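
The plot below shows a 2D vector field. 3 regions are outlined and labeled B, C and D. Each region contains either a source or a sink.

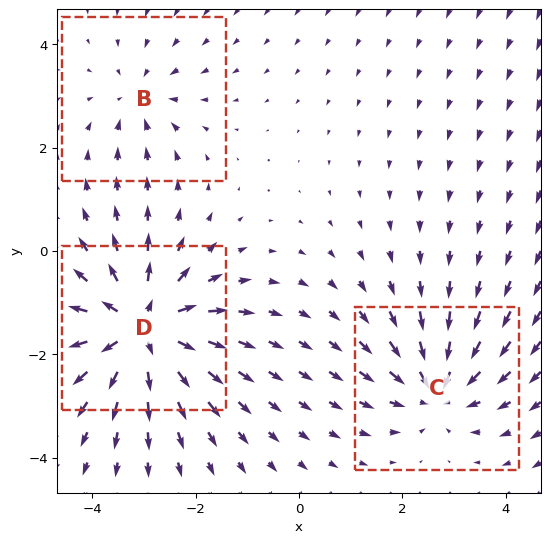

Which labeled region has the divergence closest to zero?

Divergence at each region's feature centre — B: about -2, C: about -4, D: about +6. Region B is closest to zero.

B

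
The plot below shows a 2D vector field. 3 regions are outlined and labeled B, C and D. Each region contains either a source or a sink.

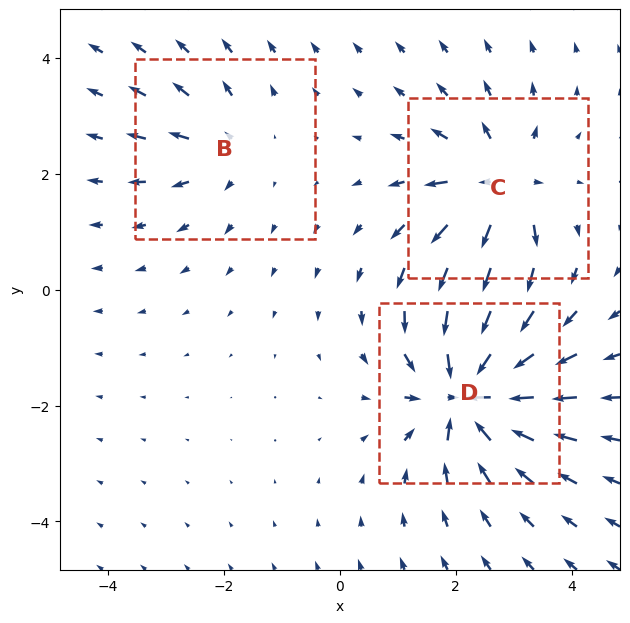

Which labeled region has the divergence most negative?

D

Divergence at each region's feature centre — B: about +3, C: about +4, D: about -6. Region D is most negative.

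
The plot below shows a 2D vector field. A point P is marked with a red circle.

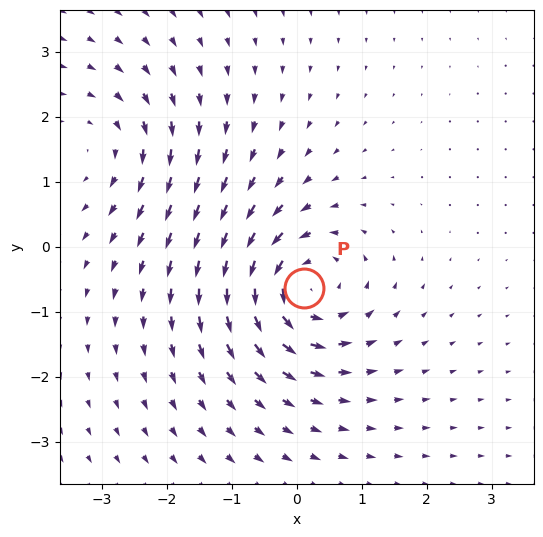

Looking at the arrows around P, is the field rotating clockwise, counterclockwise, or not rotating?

Near P at (0.1, -0.6) the arrows circulate counterclockwise. The curl (z-component) there is about +6; positive curl means counterclockwise rotation.

counterclockwise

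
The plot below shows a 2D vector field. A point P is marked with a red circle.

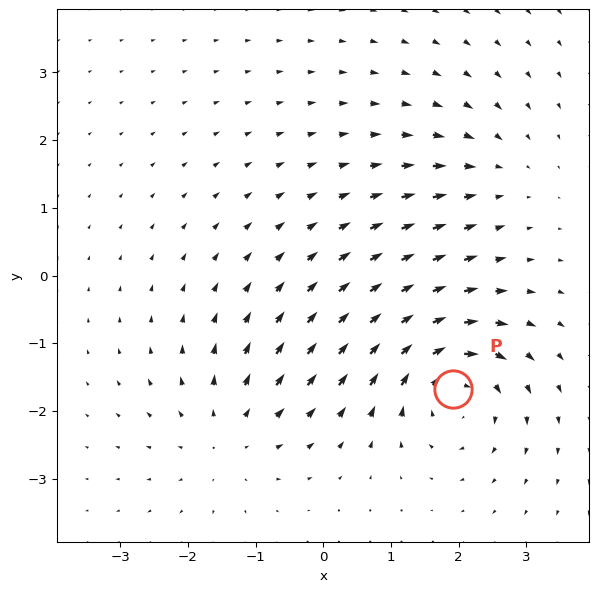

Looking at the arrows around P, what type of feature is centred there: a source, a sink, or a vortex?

At P (1.9, -1.7) the arrows circulate clockwise. Divergence ≈0, curl about -6 — near-zero divergence with nonzero curl is a vortex.

vortex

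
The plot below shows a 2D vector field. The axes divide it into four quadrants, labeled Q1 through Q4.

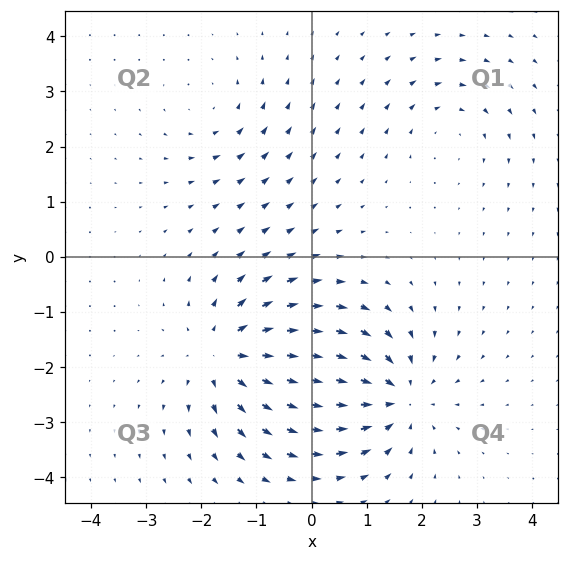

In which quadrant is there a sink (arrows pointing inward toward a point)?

Q4

The sink sits at approximately (1.5, -2.5), which lies in quadrant Q4. The divergence there is about -5, negative as expected for a sink.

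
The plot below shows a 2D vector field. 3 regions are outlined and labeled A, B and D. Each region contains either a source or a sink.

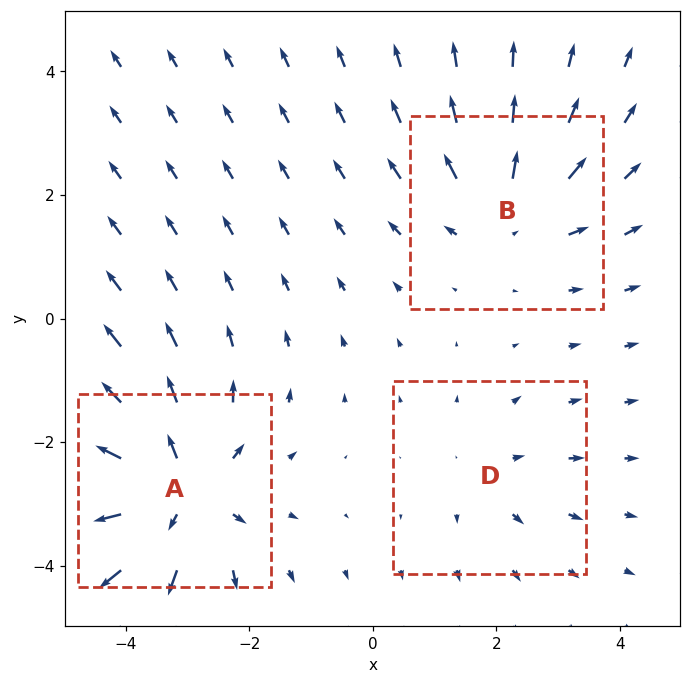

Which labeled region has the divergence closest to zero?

Divergence at each region's feature centre — A: about +4, B: about +3, D: about +2. Region D is closest to zero.

D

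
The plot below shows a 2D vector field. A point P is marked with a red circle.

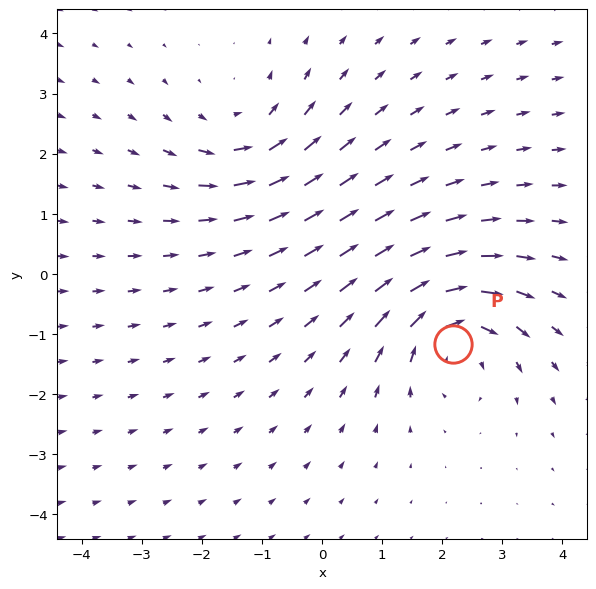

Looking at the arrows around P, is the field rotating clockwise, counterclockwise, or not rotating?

Near P at (2.2, -1.2) the arrows circulate clockwise. The curl (z-component) there is about -5; negative curl means clockwise rotation.

clockwise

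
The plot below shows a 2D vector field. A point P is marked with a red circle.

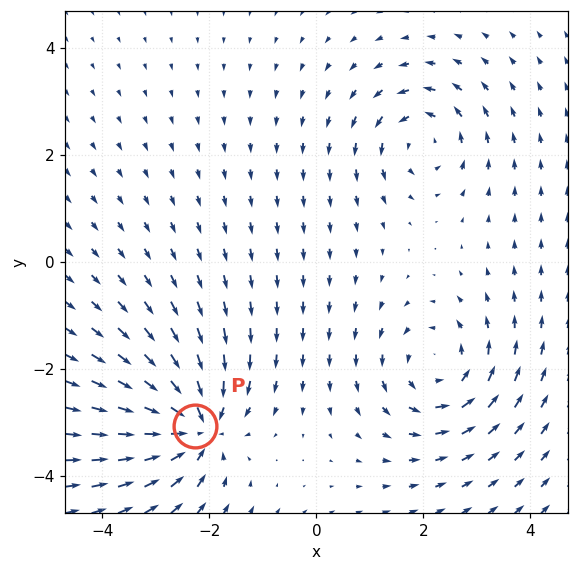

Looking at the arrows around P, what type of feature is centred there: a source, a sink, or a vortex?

sink

At P (-2.3, -3.1) the arrows converge inward. Divergence about -5, curl ≈0 — negative divergence with near-zero curl is a sink.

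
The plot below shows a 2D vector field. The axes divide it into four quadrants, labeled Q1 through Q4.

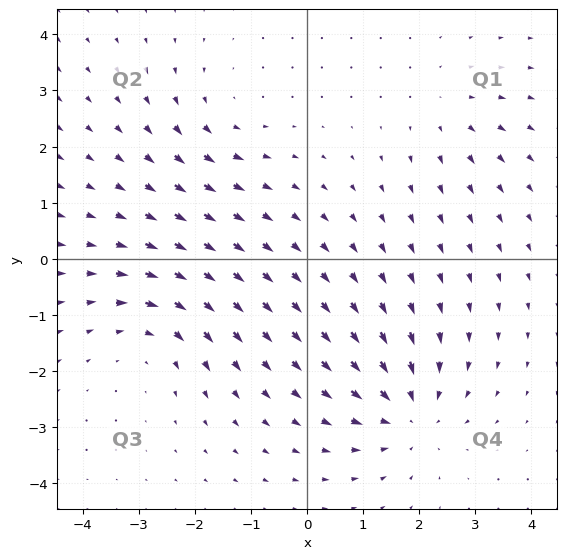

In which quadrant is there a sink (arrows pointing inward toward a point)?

The sink sits at approximately (1.8, -2.8), which lies in quadrant Q4. The divergence there is about -4, negative as expected for a sink.

Q4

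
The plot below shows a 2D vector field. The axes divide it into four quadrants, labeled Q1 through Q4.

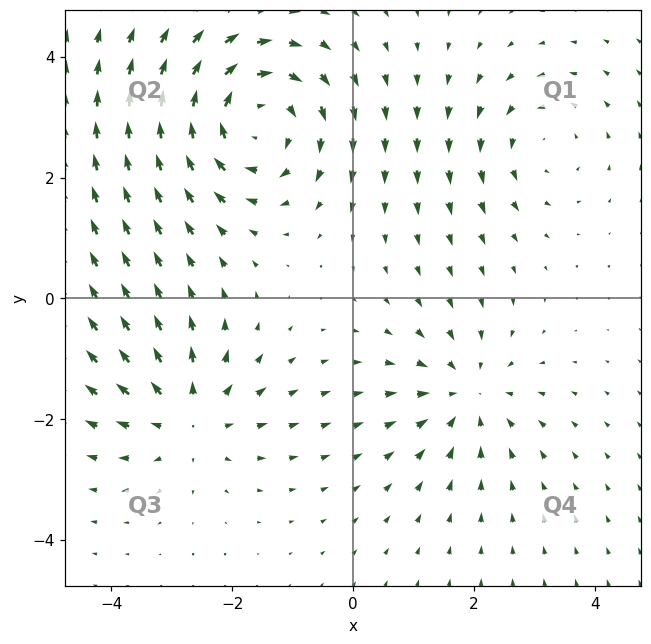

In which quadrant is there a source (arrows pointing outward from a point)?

Q3

The source sits at approximately (-2.7, -2.0), which lies in quadrant Q3. The divergence there is about +3, positive as expected for a source.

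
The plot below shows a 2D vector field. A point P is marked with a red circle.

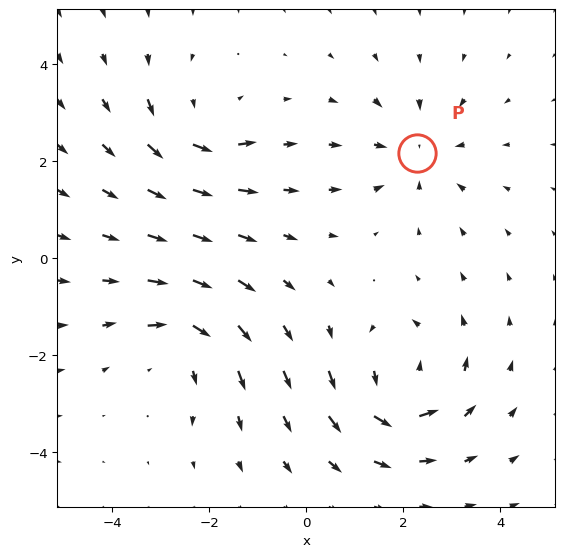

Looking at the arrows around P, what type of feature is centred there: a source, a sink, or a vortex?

At P (2.3, 2.2) the arrows converge inward. Divergence about -3, curl ≈0 — negative divergence with near-zero curl is a sink.

sink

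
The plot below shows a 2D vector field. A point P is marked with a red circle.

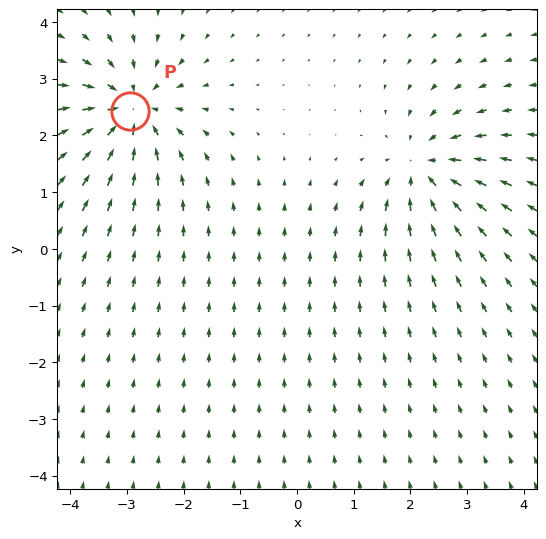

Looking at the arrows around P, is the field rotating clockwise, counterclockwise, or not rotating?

not rotating

Near P at (-3.0, 2.4) the arrows show no circulation. The curl there is ≈0.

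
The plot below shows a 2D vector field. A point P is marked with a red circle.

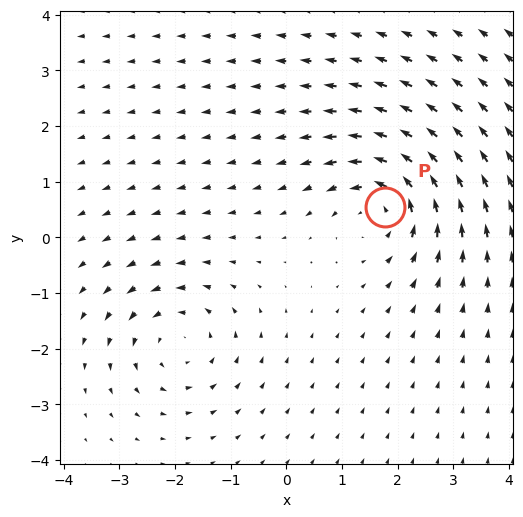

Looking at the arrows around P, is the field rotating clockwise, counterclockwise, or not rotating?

counterclockwise

Near P at (1.8, 0.5) the arrows circulate counterclockwise. The curl (z-component) there is about +4; positive curl means counterclockwise rotation.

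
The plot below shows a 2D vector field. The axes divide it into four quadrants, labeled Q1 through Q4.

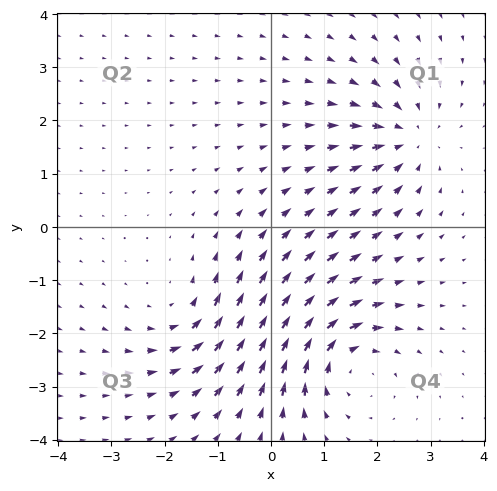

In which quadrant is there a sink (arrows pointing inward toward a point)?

Q1

The sink sits at approximately (2.6, 1.7), which lies in quadrant Q1. The divergence there is about -4, negative as expected for a sink.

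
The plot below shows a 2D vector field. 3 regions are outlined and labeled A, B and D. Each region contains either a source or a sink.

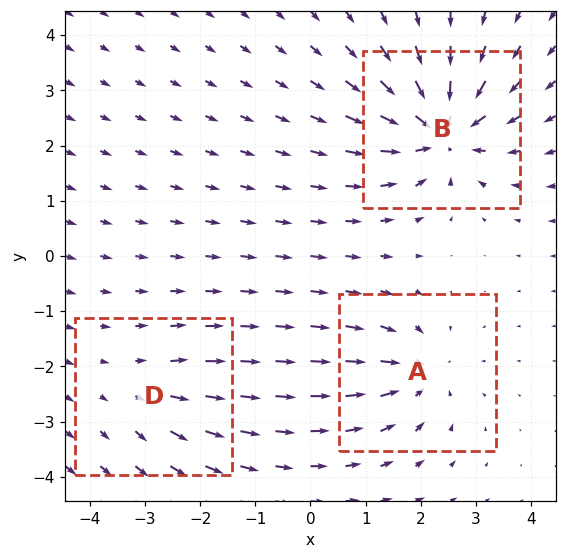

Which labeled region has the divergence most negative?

Divergence at each region's feature centre — A: about -4, B: about -6, D: about +2. Region B is most negative.

B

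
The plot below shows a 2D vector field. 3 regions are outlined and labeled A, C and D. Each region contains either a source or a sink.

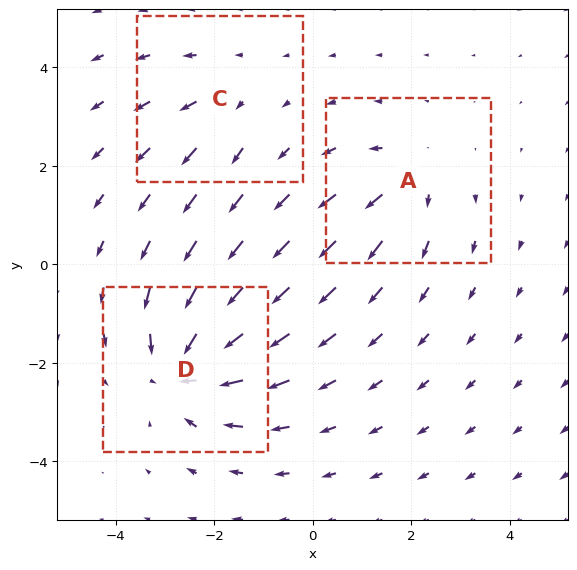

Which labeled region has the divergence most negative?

Divergence at each region's feature centre — A: about +3, C: about +2, D: about -5. Region D is most negative.

D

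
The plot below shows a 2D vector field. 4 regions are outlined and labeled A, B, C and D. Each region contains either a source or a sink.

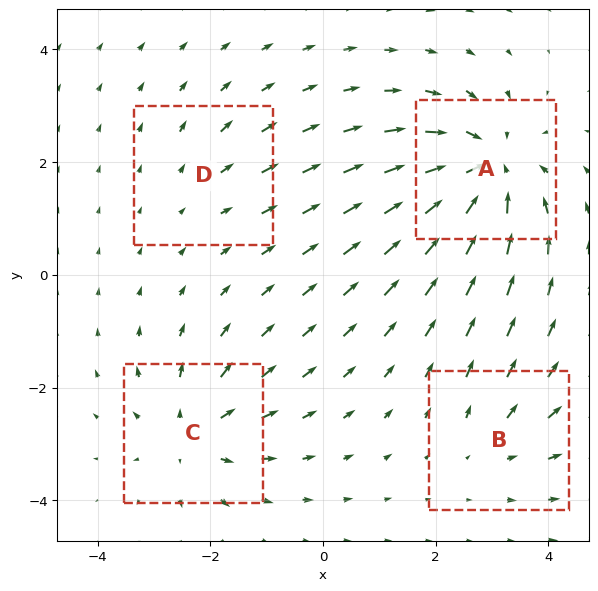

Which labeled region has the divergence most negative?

Divergence at each region's feature centre — A: about -7, B: about +3, C: about +5, D: about +2. Region A is most negative.

A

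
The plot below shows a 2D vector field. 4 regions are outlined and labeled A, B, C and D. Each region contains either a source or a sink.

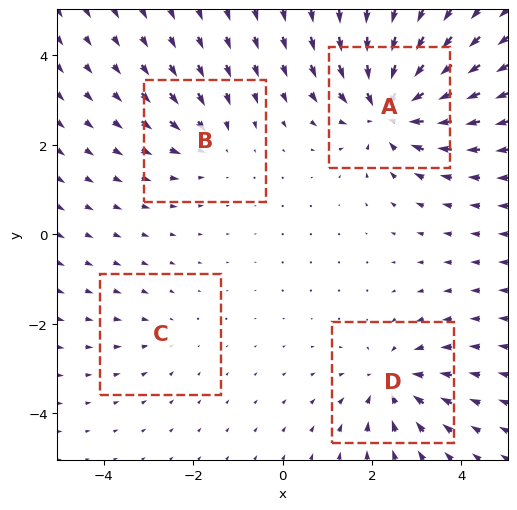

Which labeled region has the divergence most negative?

A

Divergence at each region's feature centre — A: about -7, B: about -3, C: about -2, D: about -5. Region A is most negative.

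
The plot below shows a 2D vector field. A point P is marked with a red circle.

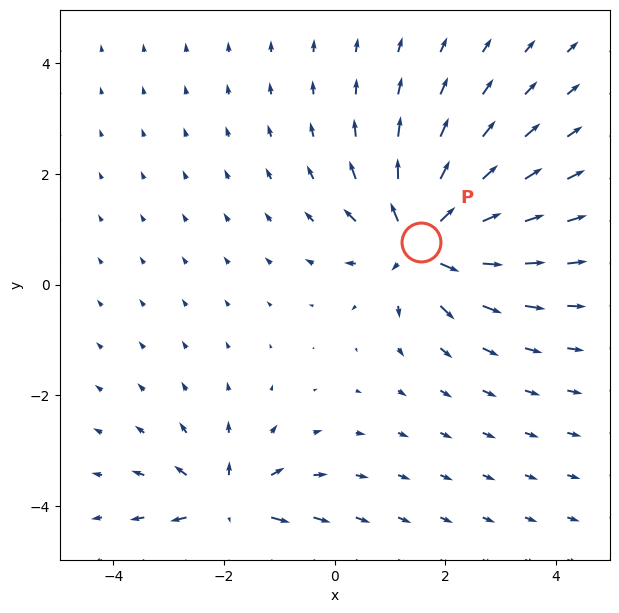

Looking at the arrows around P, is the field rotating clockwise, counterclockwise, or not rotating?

not rotating

Near P at (1.6, 0.8) the arrows show no circulation. The curl there is ≈0.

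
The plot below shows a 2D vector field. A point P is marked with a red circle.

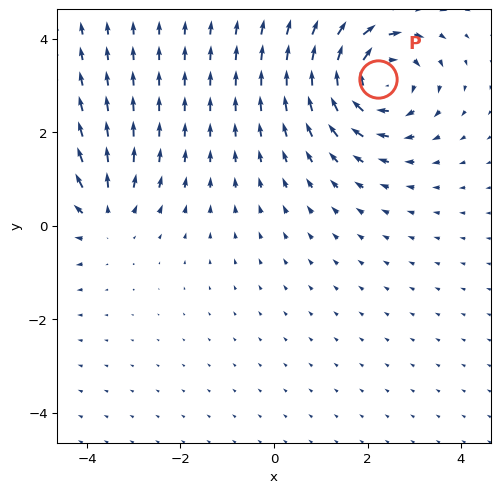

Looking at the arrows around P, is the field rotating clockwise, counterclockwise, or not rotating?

Near P at (2.2, 3.1) the arrows circulate clockwise. The curl (z-component) there is about -4; negative curl means clockwise rotation.

clockwise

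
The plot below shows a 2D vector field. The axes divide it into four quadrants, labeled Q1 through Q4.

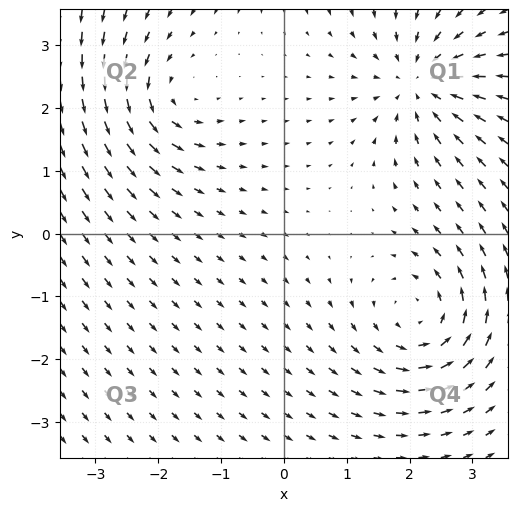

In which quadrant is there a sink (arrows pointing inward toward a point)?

The sink sits at approximately (2.2, 2.4), which lies in quadrant Q1. The divergence there is about -6, negative as expected for a sink.

Q1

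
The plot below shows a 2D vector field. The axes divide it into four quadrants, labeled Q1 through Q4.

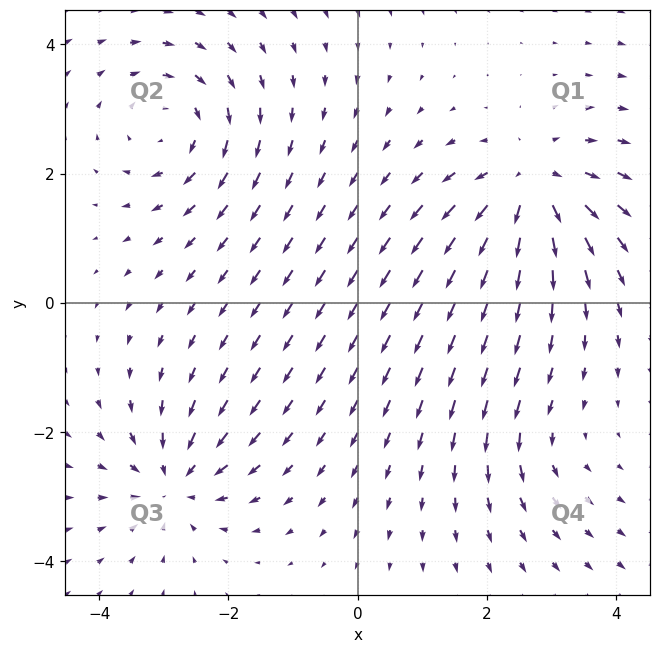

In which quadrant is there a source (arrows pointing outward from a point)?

The source sits at approximately (2.7, 1.8), which lies in quadrant Q1. The divergence there is about +6, positive as expected for a source.

Q1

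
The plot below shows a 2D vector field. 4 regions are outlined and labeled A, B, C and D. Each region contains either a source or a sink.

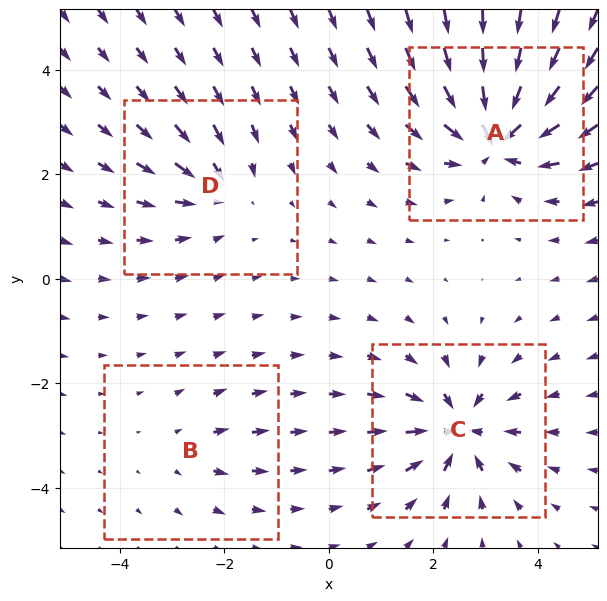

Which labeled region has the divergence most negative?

Divergence at each region's feature centre — A: about -8, B: about +2, C: about -7, D: about -4. Region A is most negative.

A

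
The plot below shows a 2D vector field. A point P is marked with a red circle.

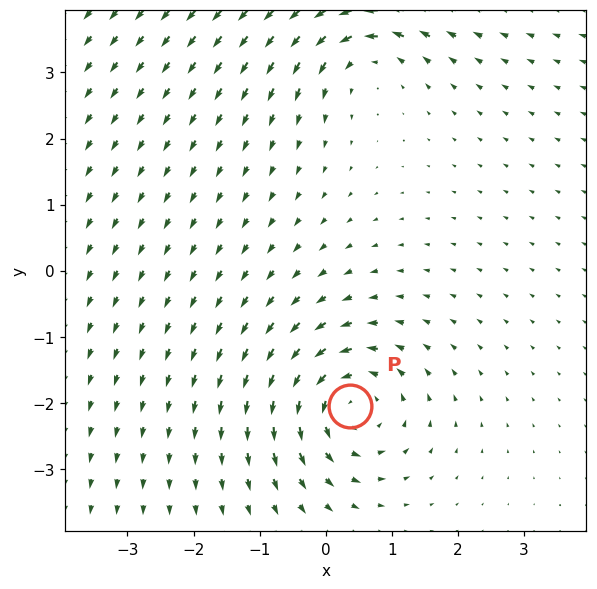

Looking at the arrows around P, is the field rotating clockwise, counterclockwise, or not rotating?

Near P at (0.4, -2.1) the arrows circulate counterclockwise. The curl (z-component) there is about +5; positive curl means counterclockwise rotation.

counterclockwise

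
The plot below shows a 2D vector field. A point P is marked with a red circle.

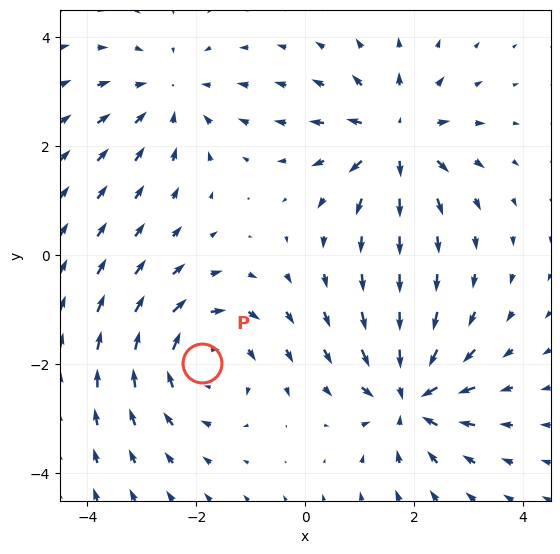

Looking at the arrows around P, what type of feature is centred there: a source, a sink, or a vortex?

vortex

At P (-1.9, -2.0) the arrows circulate clockwise. Divergence ≈0, curl about -3 — near-zero divergence with nonzero curl is a vortex.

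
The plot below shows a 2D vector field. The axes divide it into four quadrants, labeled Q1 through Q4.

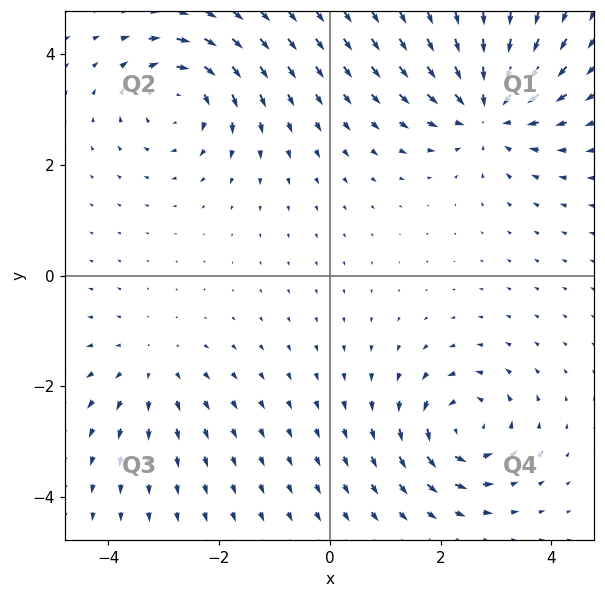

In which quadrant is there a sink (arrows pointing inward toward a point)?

Q1

The sink sits at approximately (2.9, 3.0), which lies in quadrant Q1. The divergence there is about -5, negative as expected for a sink.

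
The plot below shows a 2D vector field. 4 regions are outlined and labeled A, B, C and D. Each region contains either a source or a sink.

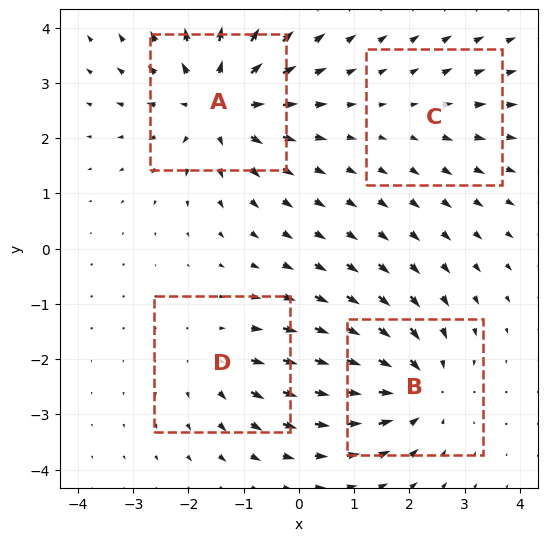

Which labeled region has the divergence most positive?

A

Divergence at each region's feature centre — A: about +6, B: about -5, C: about +2, D: about +3. Region A is most positive.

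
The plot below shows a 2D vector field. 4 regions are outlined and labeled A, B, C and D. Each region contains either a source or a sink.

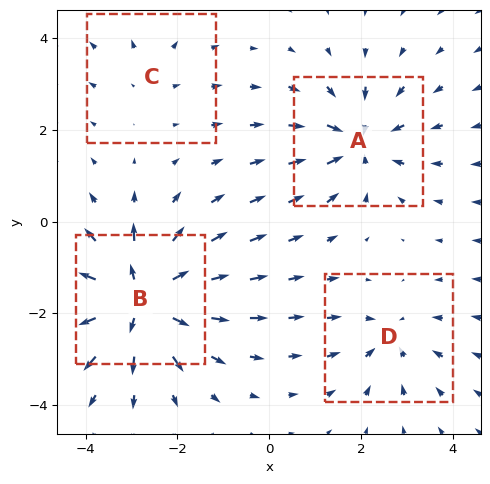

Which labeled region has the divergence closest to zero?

C

Divergence at each region's feature centre — A: about -5, B: about +7, C: about +2, D: about -3. Region C is closest to zero.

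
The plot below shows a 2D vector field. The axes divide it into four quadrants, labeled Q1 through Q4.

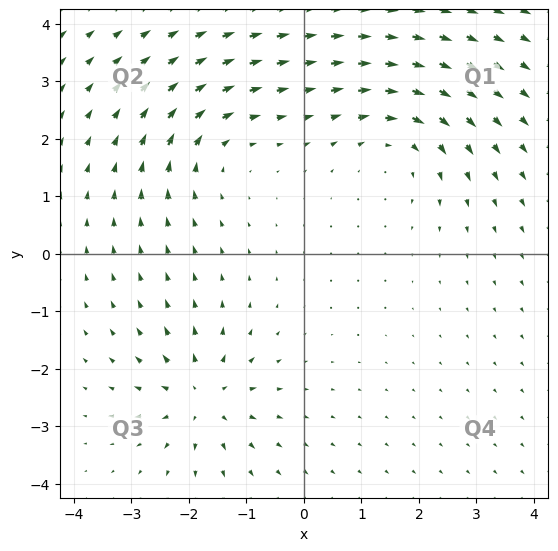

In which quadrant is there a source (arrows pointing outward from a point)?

The source sits at approximately (-1.8, -2.5), which lies in quadrant Q3. The divergence there is about +5, positive as expected for a source.

Q3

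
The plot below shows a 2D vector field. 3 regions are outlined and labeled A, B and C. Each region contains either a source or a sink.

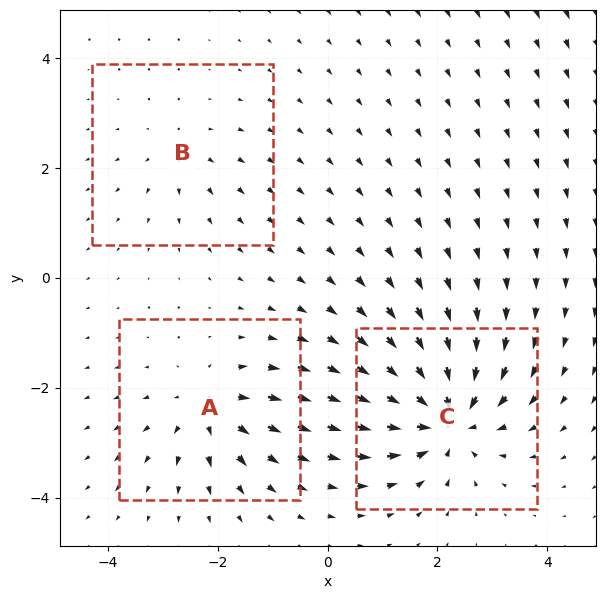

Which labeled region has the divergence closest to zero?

Divergence at each region's feature centre — A: about +4, B: about +2, C: about -6. Region B is closest to zero.

B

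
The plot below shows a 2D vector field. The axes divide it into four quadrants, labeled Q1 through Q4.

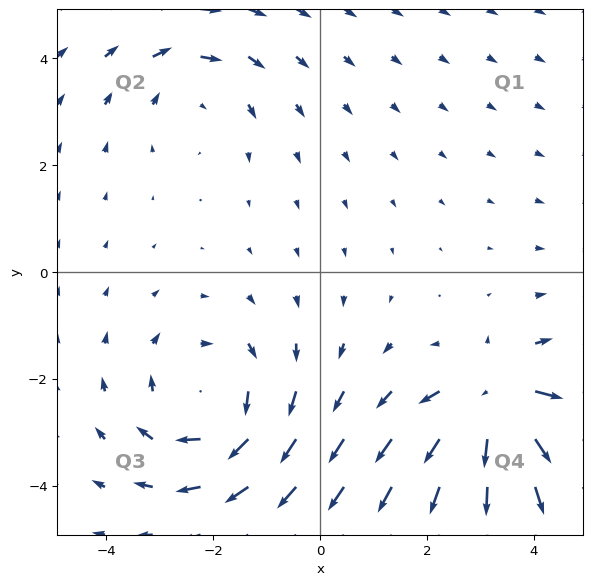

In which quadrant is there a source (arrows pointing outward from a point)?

Q4

The source sits at approximately (3.3, -2.4), which lies in quadrant Q4. The divergence there is about +5, positive as expected for a source.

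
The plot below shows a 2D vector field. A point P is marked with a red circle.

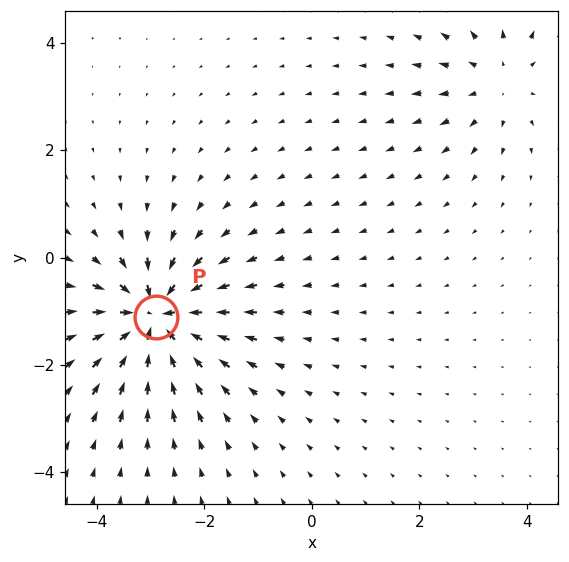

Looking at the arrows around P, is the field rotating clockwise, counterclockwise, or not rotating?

Near P at (-2.9, -1.1) the arrows show no circulation. The curl there is ≈0.

not rotating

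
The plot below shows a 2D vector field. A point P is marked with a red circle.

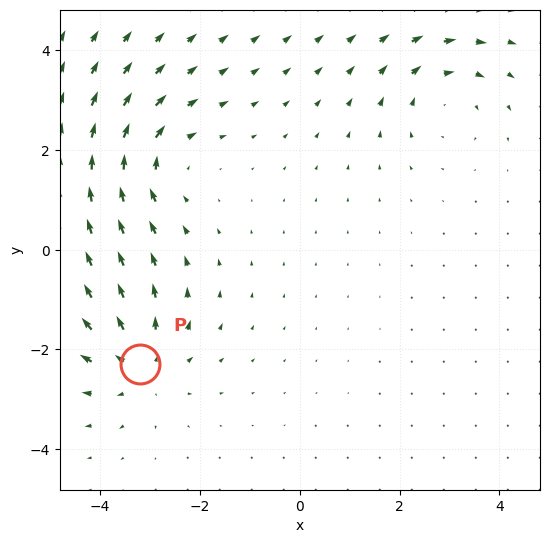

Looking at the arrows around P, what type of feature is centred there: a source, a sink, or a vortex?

At P (-3.2, -2.3) the arrows spread outward. Divergence about +3, curl ≈0 — positive divergence with near-zero curl is a source.

source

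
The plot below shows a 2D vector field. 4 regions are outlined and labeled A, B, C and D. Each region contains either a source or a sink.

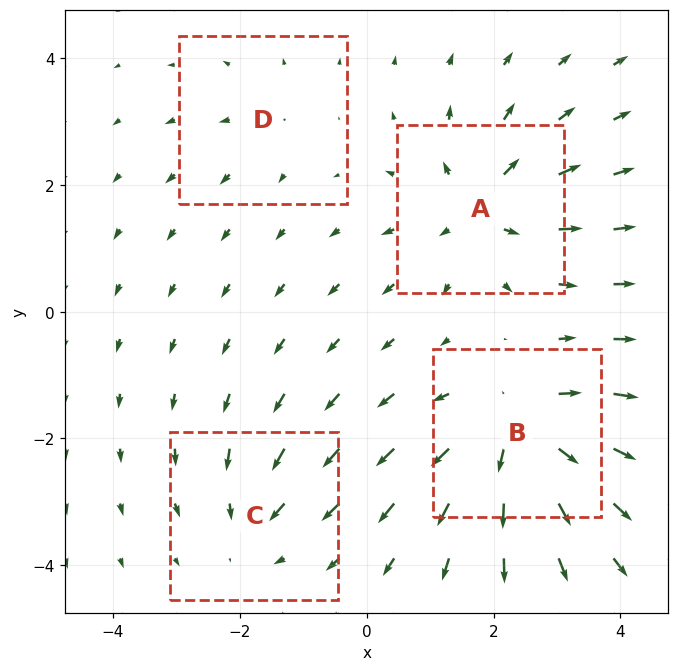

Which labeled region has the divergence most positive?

Divergence at each region's feature centre — A: about +6, B: about +7, C: about -4, D: about +2. Region B is most positive.

B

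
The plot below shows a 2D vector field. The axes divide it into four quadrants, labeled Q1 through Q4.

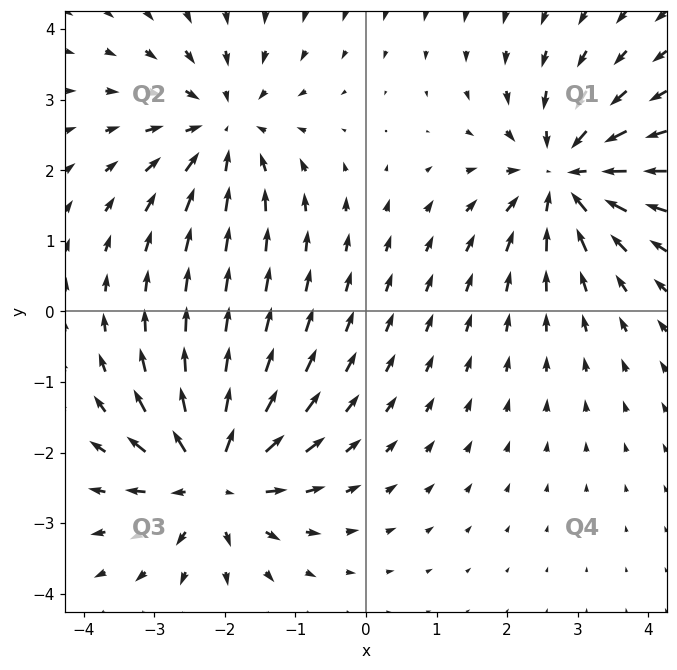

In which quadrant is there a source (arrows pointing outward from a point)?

The source sits at approximately (-2.2, -2.3), which lies in quadrant Q3. The divergence there is about +6, positive as expected for a source.

Q3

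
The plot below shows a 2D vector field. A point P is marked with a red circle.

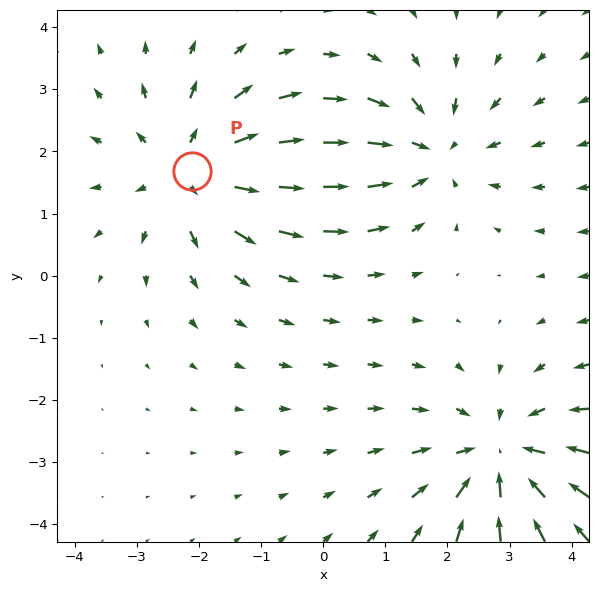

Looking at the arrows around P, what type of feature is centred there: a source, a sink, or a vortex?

At P (-2.1, 1.7) the arrows spread outward. Divergence about +3, curl ≈0 — positive divergence with near-zero curl is a source.

source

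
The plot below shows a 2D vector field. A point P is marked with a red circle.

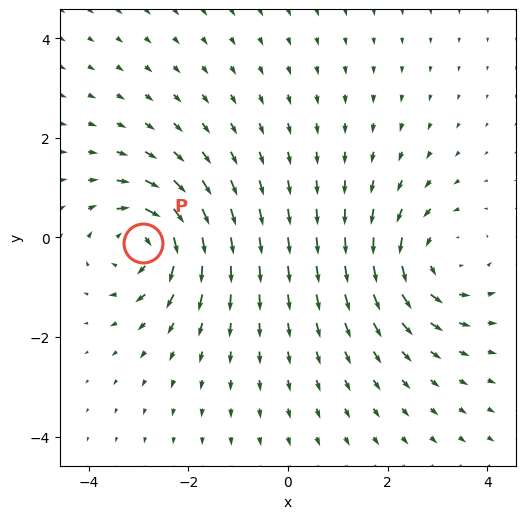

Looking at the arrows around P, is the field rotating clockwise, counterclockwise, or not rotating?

Near P at (-2.9, -0.1) the arrows circulate clockwise. The curl (z-component) there is about -4; negative curl means clockwise rotation.

clockwise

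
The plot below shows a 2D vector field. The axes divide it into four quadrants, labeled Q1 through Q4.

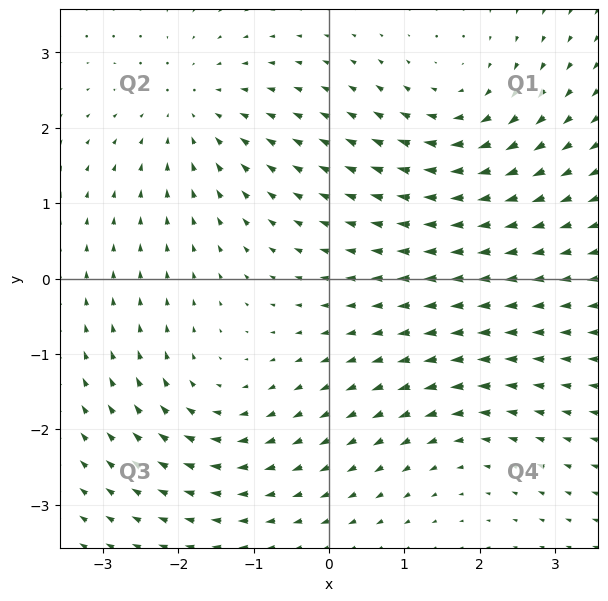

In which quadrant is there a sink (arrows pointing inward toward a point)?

The sink sits at approximately (-1.8, 2.2), which lies in quadrant Q2. The divergence there is about -4, negative as expected for a sink.

Q2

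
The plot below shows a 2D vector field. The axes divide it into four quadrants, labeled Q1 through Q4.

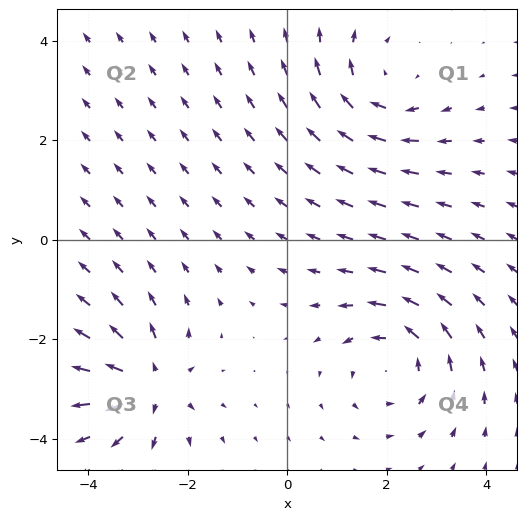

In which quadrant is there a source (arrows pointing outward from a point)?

The source sits at approximately (-2.8, -2.9), which lies in quadrant Q3. The divergence there is about +5, positive as expected for a source.

Q3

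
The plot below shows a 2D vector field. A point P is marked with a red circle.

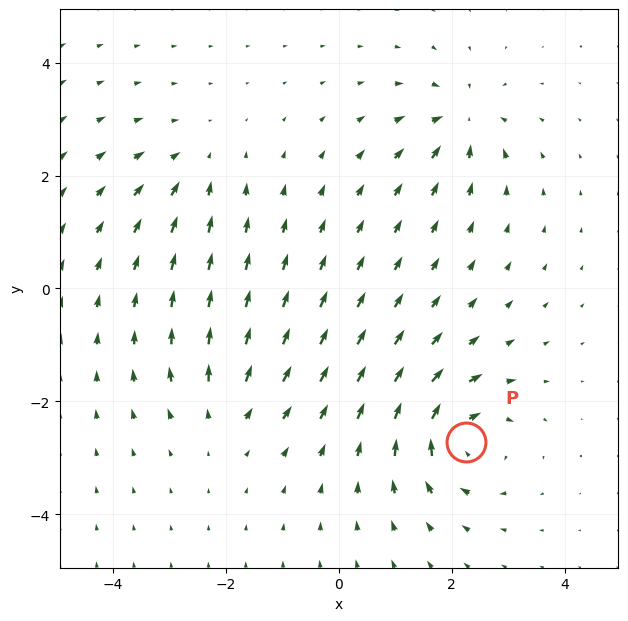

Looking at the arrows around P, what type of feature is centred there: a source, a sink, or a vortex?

vortex

At P (2.3, -2.7) the arrows circulate clockwise. Divergence ≈0, curl about -7 — near-zero divergence with nonzero curl is a vortex.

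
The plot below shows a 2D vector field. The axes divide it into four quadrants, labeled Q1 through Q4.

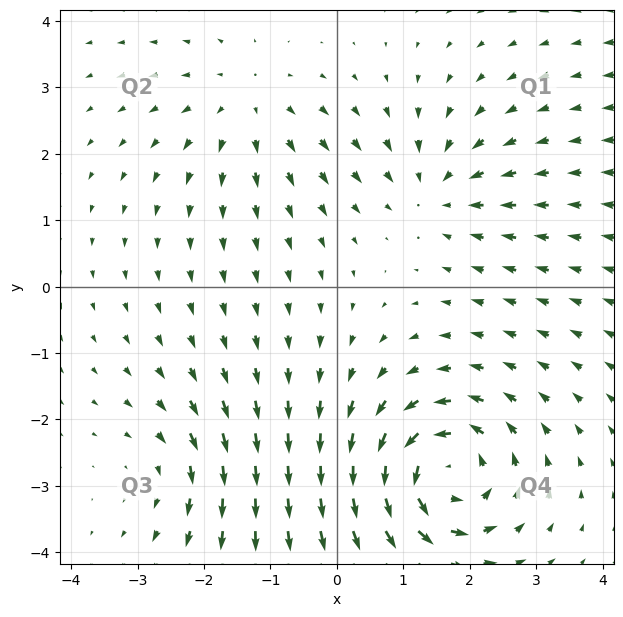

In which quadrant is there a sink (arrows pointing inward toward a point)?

Q1

The sink sits at approximately (1.5, 1.5), which lies in quadrant Q1. The divergence there is about -3, negative as expected for a sink.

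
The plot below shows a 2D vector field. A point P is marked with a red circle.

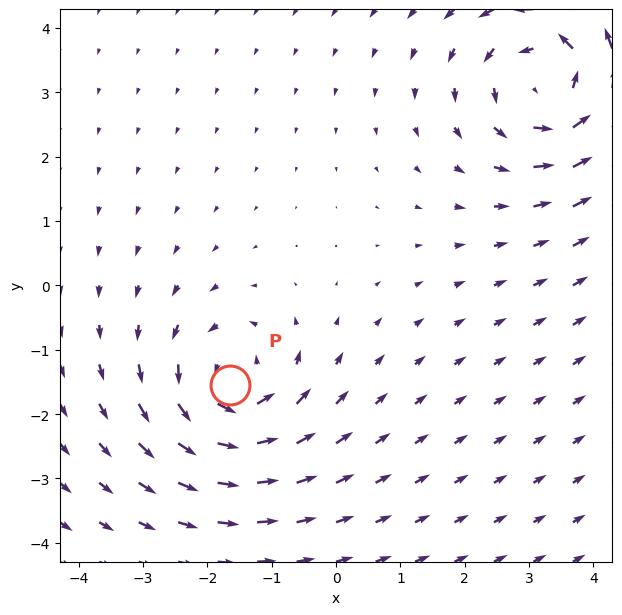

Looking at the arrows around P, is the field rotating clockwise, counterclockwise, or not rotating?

counterclockwise

Near P at (-1.6, -1.6) the arrows circulate counterclockwise. The curl (z-component) there is about +4; positive curl means counterclockwise rotation.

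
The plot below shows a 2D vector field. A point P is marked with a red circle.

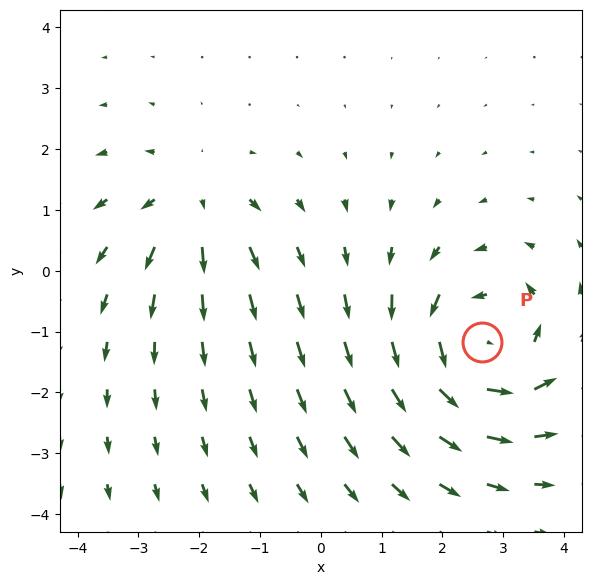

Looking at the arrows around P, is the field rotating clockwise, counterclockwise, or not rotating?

counterclockwise

Near P at (2.7, -1.2) the arrows circulate counterclockwise. The curl (z-component) there is about +5; positive curl means counterclockwise rotation.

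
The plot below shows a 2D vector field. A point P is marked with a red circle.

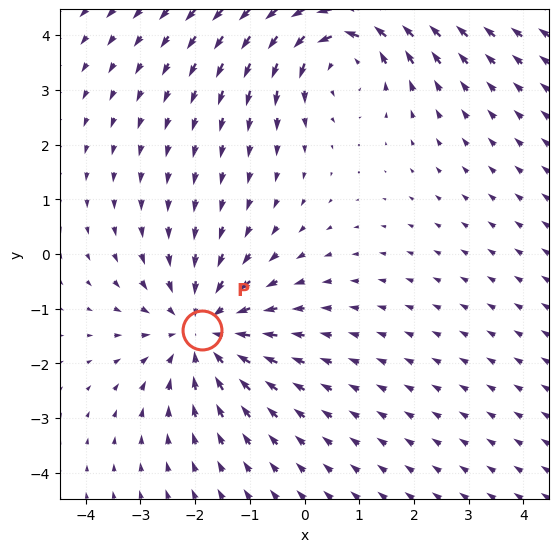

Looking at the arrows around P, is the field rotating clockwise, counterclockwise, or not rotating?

Near P at (-1.9, -1.4) the arrows show no circulation. The curl there is ≈0.

not rotating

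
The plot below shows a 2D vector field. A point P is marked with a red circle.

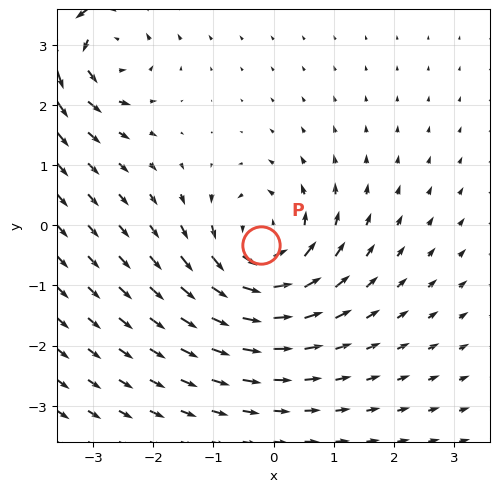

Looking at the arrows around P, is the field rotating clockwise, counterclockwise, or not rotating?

Near P at (-0.2, -0.3) the arrows circulate counterclockwise. The curl (z-component) there is about +5; positive curl means counterclockwise rotation.

counterclockwise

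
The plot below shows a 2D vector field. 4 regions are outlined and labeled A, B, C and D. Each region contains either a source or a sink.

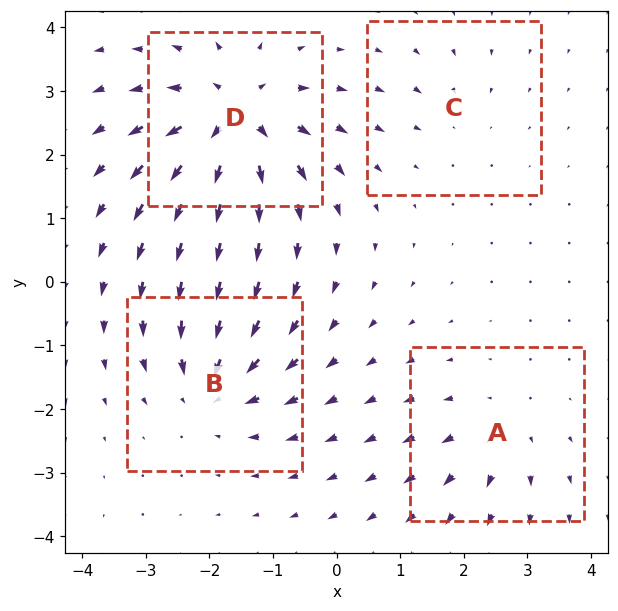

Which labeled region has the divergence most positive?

D

Divergence at each region's feature centre — A: about +4, B: about -6, C: about -2, D: about +8. Region D is most positive.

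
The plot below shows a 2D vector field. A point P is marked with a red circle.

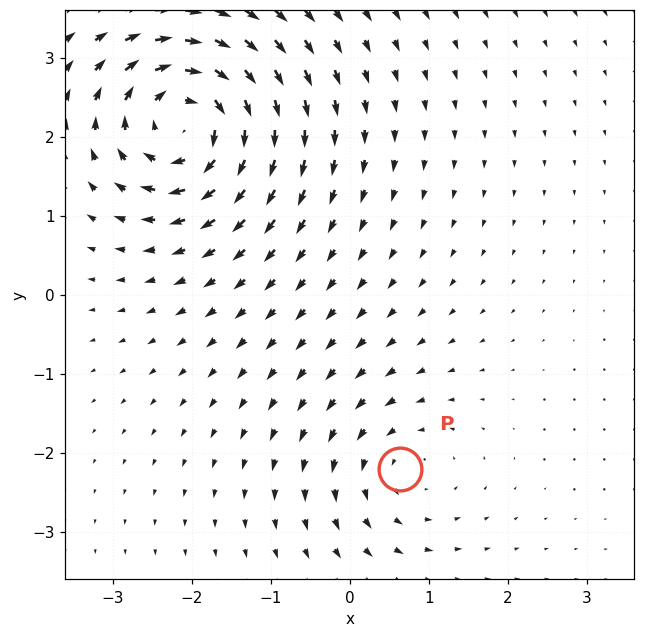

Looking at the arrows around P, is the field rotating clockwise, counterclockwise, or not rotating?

Near P at (0.6, -2.2) the arrows circulate counterclockwise. The curl (z-component) there is about +3; positive curl means counterclockwise rotation.

counterclockwise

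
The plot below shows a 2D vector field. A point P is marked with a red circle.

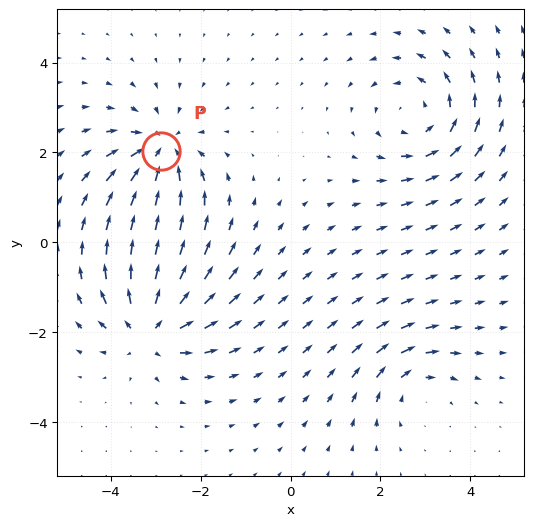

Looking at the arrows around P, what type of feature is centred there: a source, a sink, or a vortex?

At P (-2.9, 2.0) the arrows converge inward. Divergence about -5, curl ≈0 — negative divergence with near-zero curl is a sink.

sink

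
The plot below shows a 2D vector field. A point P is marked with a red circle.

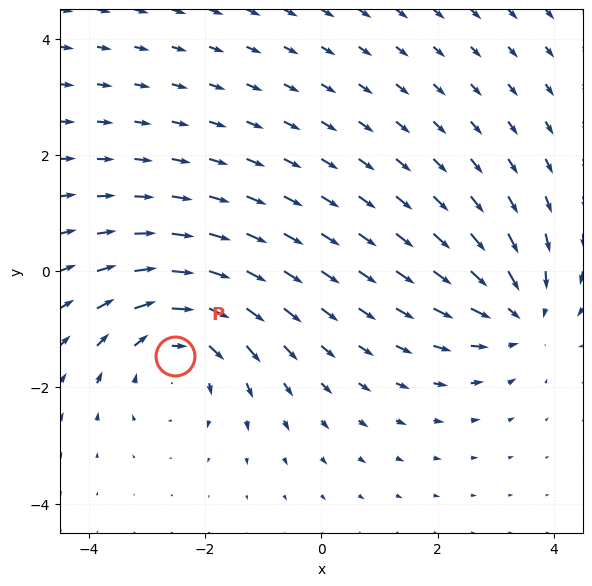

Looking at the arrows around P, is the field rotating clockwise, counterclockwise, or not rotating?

Near P at (-2.5, -1.5) the arrows circulate clockwise. The curl (z-component) there is about -4; negative curl means clockwise rotation.

clockwise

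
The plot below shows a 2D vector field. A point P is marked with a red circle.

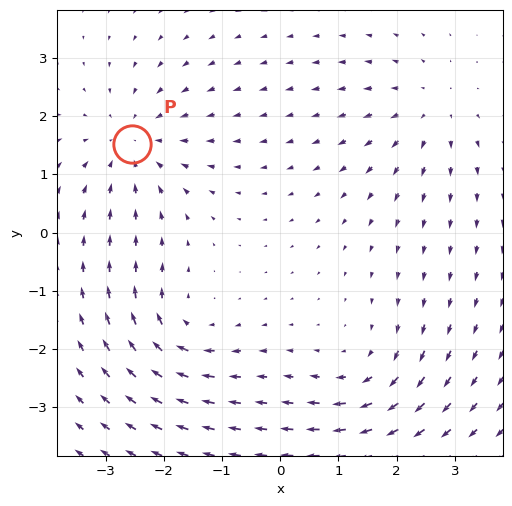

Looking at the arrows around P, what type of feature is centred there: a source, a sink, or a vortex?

At P (-2.5, 1.5) the arrows converge inward. Divergence about -4, curl ≈0 — negative divergence with near-zero curl is a sink.

sink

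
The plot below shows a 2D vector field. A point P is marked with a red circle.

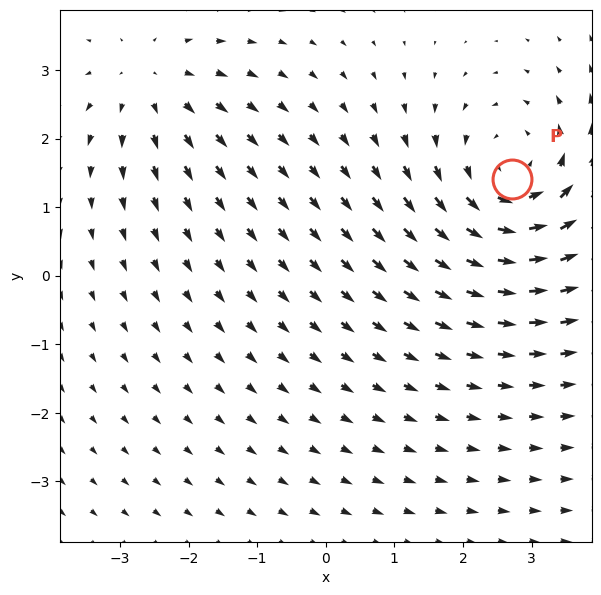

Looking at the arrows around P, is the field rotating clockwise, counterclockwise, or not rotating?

Near P at (2.7, 1.4) the arrows circulate counterclockwise. The curl (z-component) there is about +3; positive curl means counterclockwise rotation.

counterclockwise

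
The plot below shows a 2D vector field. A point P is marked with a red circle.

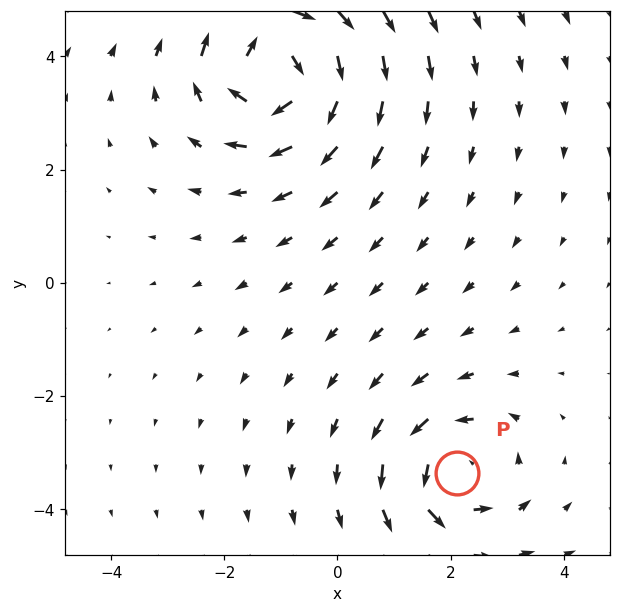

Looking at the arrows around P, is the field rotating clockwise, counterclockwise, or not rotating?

counterclockwise

Near P at (2.1, -3.4) the arrows circulate counterclockwise. The curl (z-component) there is about +3; positive curl means counterclockwise rotation.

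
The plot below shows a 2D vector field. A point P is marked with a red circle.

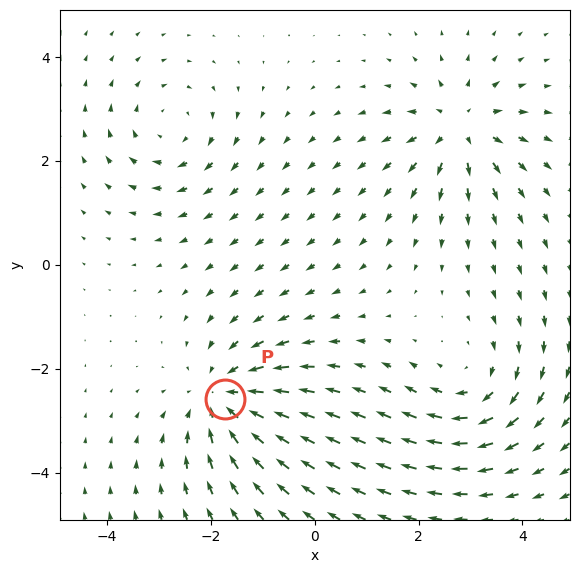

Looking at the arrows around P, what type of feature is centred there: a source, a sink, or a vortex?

At P (-1.7, -2.6) the arrows converge inward. Divergence about -5, curl ≈0 — negative divergence with near-zero curl is a sink.

sink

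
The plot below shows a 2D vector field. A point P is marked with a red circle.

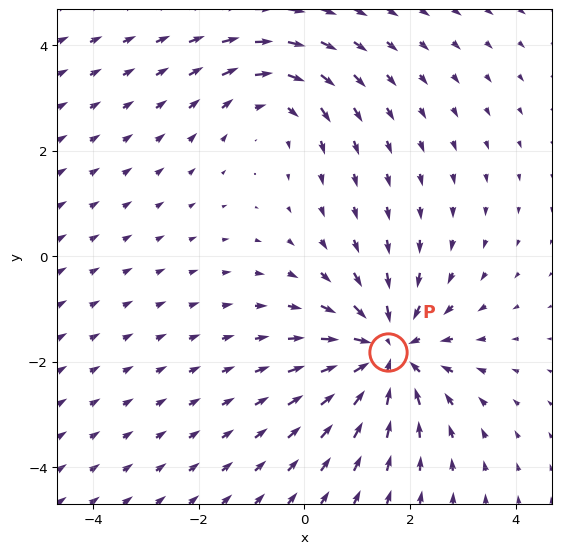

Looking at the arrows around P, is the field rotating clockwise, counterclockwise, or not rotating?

not rotating

Near P at (1.6, -1.8) the arrows show no circulation. The curl there is ≈0.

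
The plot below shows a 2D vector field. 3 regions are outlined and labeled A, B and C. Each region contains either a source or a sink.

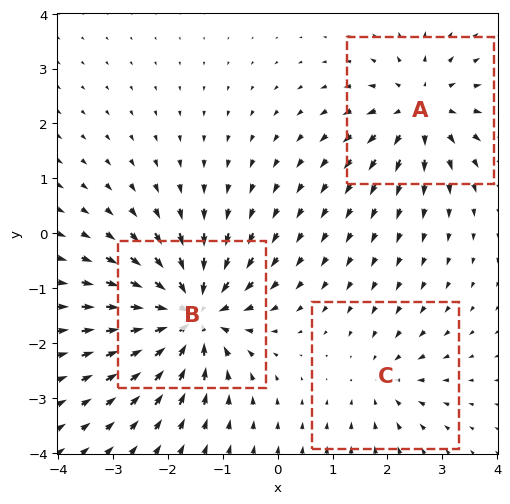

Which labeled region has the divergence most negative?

Divergence at each region's feature centre — A: about +4, B: about -6, C: about -2. Region B is most negative.

B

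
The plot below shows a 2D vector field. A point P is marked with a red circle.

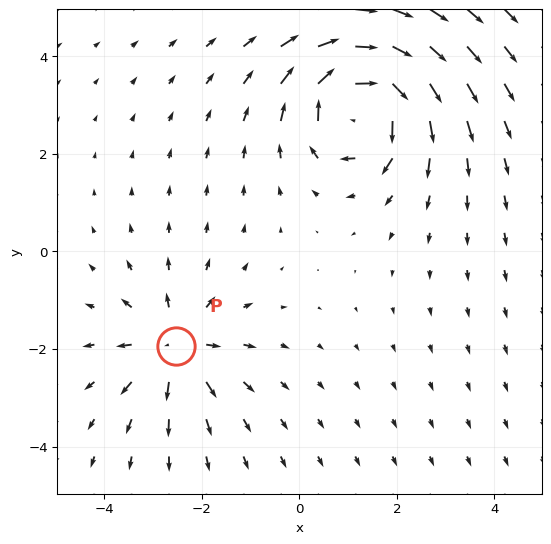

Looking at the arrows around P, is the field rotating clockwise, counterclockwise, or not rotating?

not rotating

Near P at (-2.5, -1.9) the arrows show no circulation. The curl there is ≈0.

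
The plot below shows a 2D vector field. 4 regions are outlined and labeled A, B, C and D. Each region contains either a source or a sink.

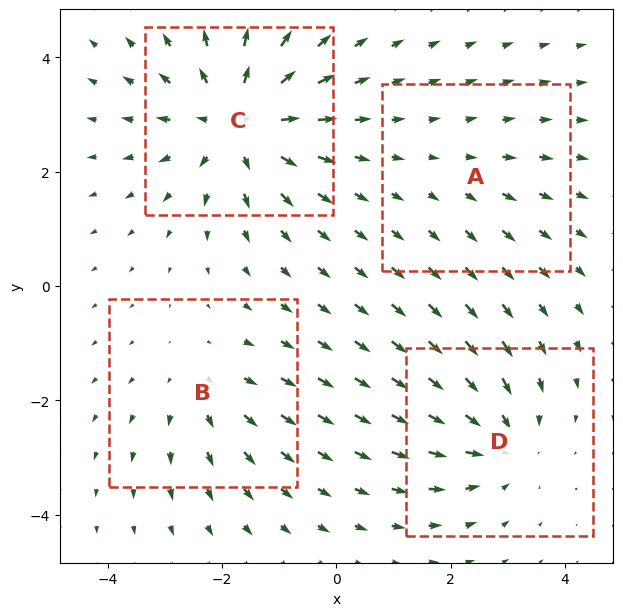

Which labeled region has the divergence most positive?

C

Divergence at each region's feature centre — A: about +2, B: about +3, C: about +6, D: about -4. Region C is most positive.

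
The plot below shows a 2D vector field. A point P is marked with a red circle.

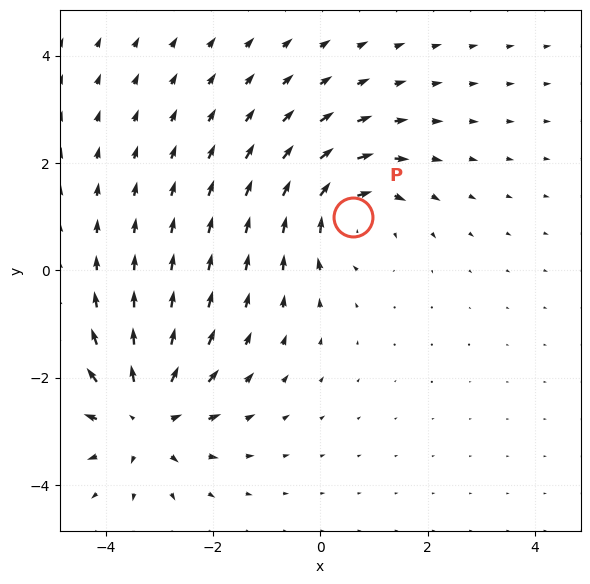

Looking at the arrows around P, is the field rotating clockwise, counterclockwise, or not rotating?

Near P at (0.6, 1.0) the arrows circulate clockwise. The curl (z-component) there is about -4; negative curl means clockwise rotation.

clockwise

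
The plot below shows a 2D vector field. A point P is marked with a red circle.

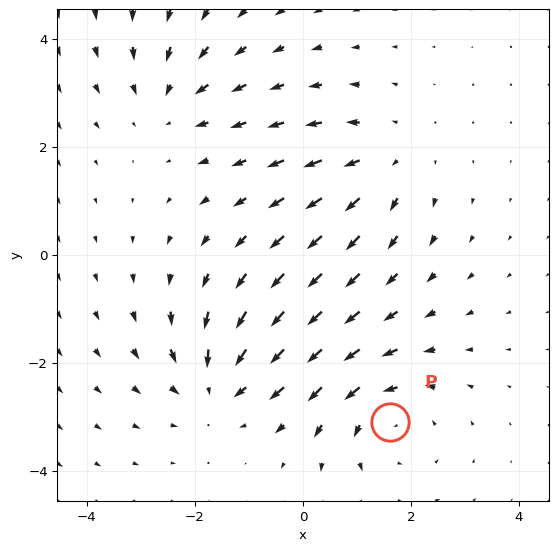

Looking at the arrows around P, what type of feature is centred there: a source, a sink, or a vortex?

At P (1.6, -3.1) the arrows circulate counterclockwise. Divergence ≈0, curl about +3 — near-zero divergence with nonzero curl is a vortex.

vortex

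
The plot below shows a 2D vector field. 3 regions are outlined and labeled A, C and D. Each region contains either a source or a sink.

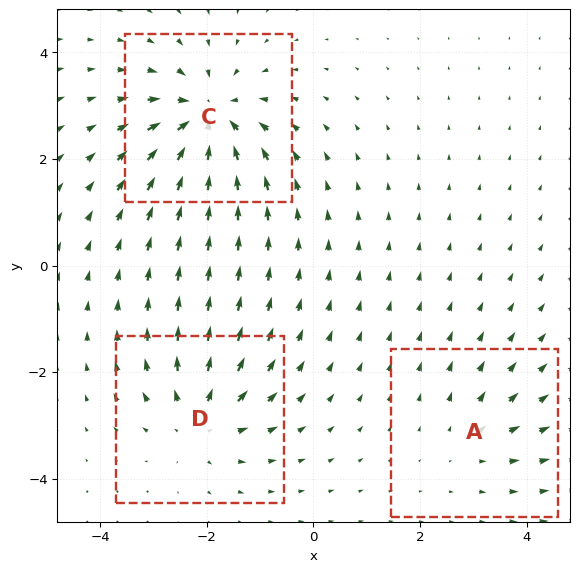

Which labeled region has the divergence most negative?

Divergence at each region's feature centre — A: about +2, C: about -5, D: about +4. Region C is most negative.

C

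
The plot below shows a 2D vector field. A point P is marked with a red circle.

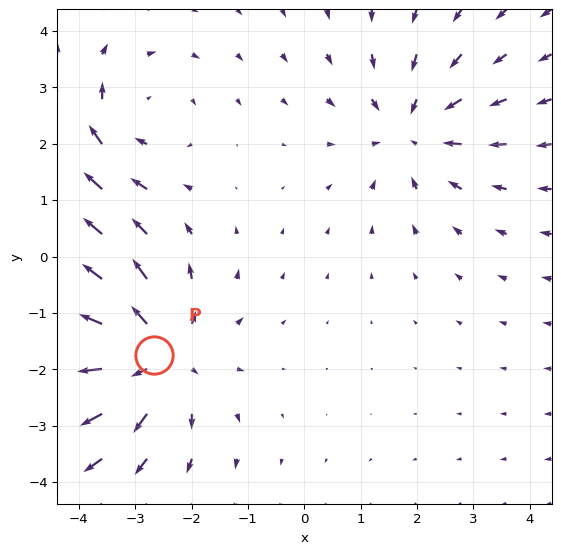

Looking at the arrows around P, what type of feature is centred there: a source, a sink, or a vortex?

source

At P (-2.7, -1.7) the arrows spread outward. Divergence about +4, curl ≈0 — positive divergence with near-zero curl is a source.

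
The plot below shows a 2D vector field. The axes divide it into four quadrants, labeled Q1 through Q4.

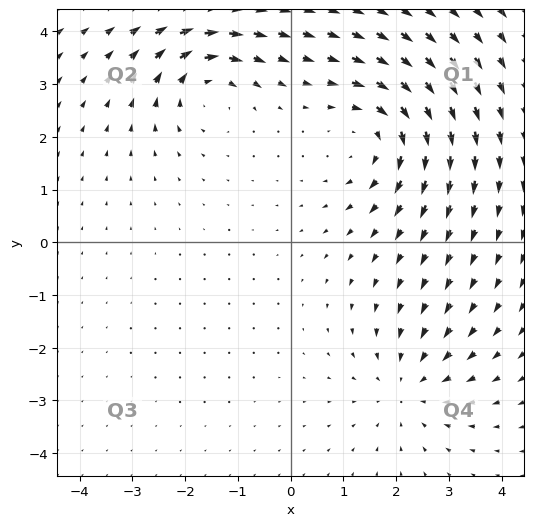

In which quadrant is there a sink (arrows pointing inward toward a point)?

The sink sits at approximately (2.2, -2.7), which lies in quadrant Q4. The divergence there is about -3, negative as expected for a sink.

Q4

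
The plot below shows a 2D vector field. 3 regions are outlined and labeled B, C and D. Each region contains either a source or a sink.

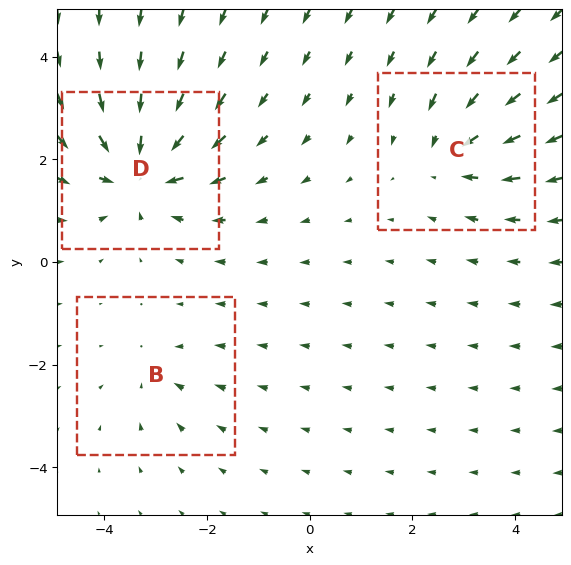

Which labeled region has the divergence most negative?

D

Divergence at each region's feature centre — B: about -2, C: about -3, D: about -6. Region D is most negative.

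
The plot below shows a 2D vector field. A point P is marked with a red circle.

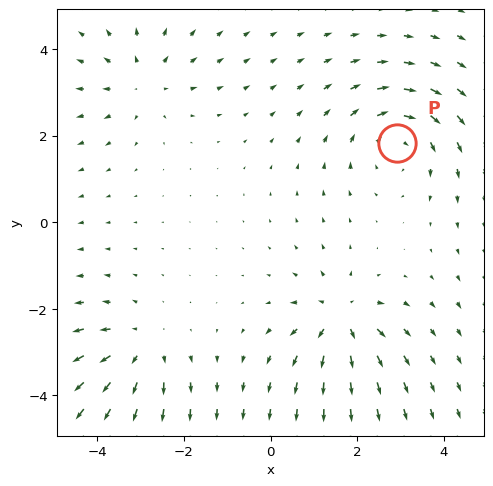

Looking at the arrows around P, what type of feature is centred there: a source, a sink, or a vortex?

At P (2.9, 1.8) the arrows circulate clockwise. Divergence ≈0, curl about -3 — near-zero divergence with nonzero curl is a vortex.

vortex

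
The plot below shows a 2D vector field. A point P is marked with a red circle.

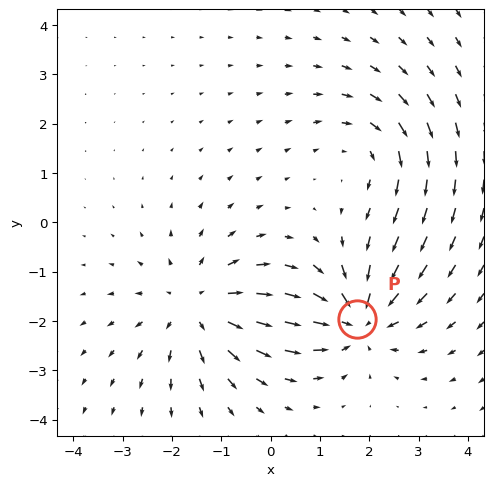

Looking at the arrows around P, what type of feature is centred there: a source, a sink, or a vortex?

At P (1.8, -2.0) the arrows converge inward. Divergence about -4, curl ≈0 — negative divergence with near-zero curl is a sink.

sink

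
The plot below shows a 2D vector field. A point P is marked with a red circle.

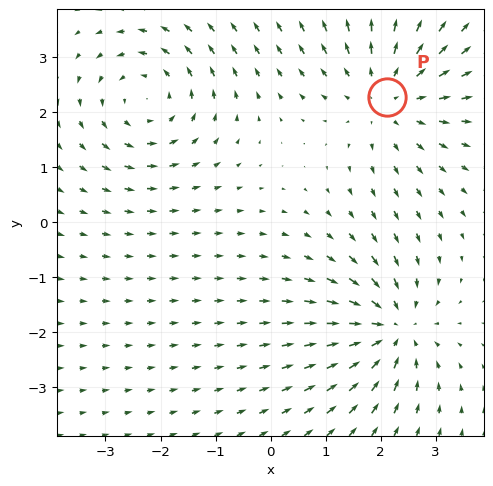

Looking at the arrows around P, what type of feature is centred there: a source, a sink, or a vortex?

At P (2.1, 2.3) the arrows spread outward. Divergence about +3, curl ≈0 — positive divergence with near-zero curl is a source.

source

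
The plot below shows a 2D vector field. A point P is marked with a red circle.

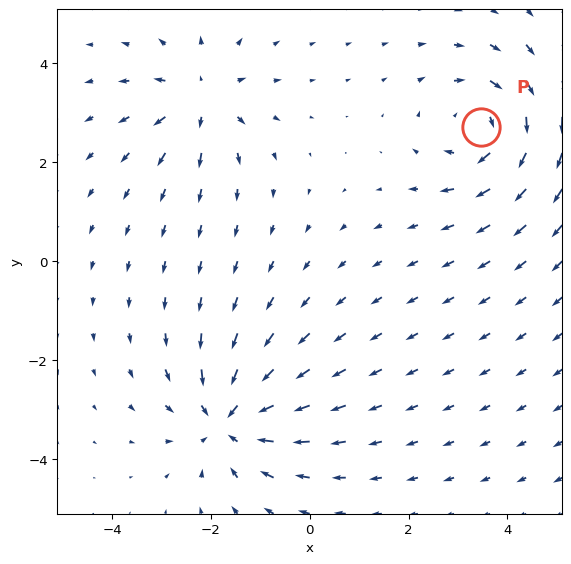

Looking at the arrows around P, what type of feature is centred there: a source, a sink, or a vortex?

vortex

At P (3.5, 2.7) the arrows circulate clockwise. Divergence ≈0, curl about -5 — near-zero divergence with nonzero curl is a vortex.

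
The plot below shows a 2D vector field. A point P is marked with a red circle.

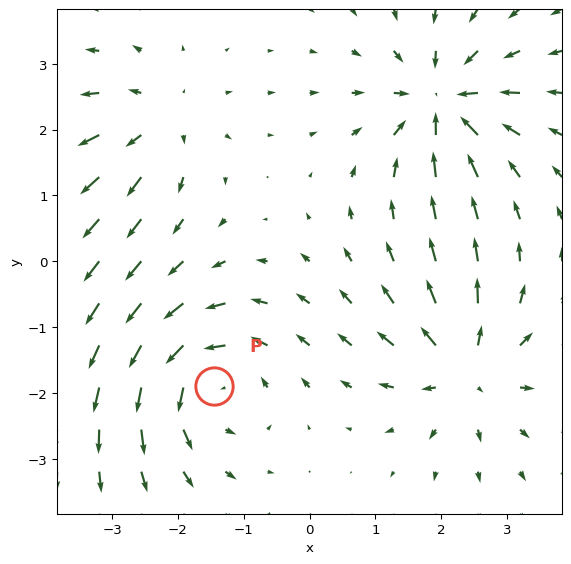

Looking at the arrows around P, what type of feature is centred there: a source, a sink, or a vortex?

At P (-1.5, -1.9) the arrows circulate counterclockwise. Divergence ≈0, curl about +4 — near-zero divergence with nonzero curl is a vortex.

vortex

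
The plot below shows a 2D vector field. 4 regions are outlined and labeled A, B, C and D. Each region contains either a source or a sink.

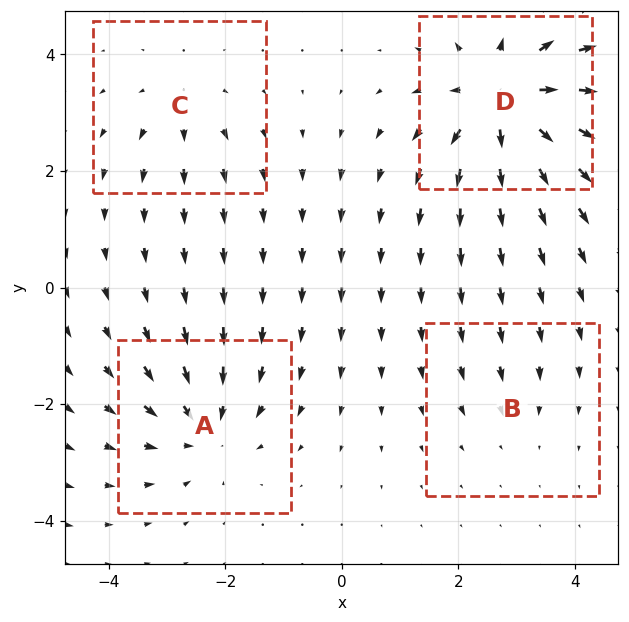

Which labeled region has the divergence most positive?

Divergence at each region's feature centre — A: about -5, B: about -2, C: about +3, D: about +8. Region D is most positive.

D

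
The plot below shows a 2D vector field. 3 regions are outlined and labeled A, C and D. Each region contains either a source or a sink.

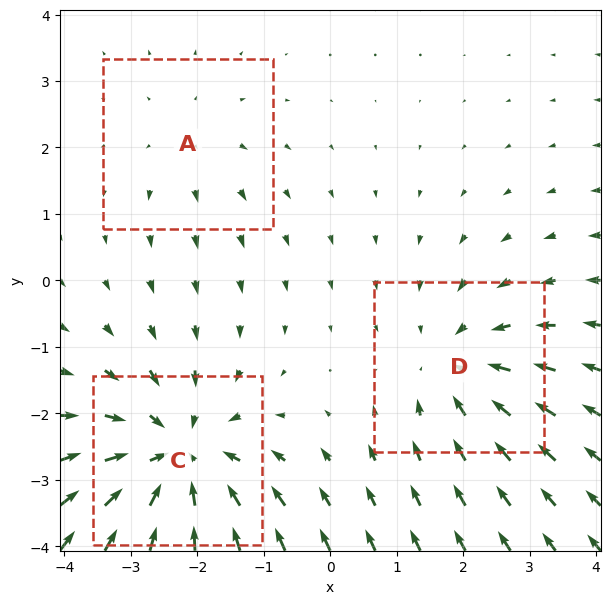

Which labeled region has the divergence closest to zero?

A

Divergence at each region's feature centre — A: about +2, C: about -5, D: about -3. Region A is closest to zero.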